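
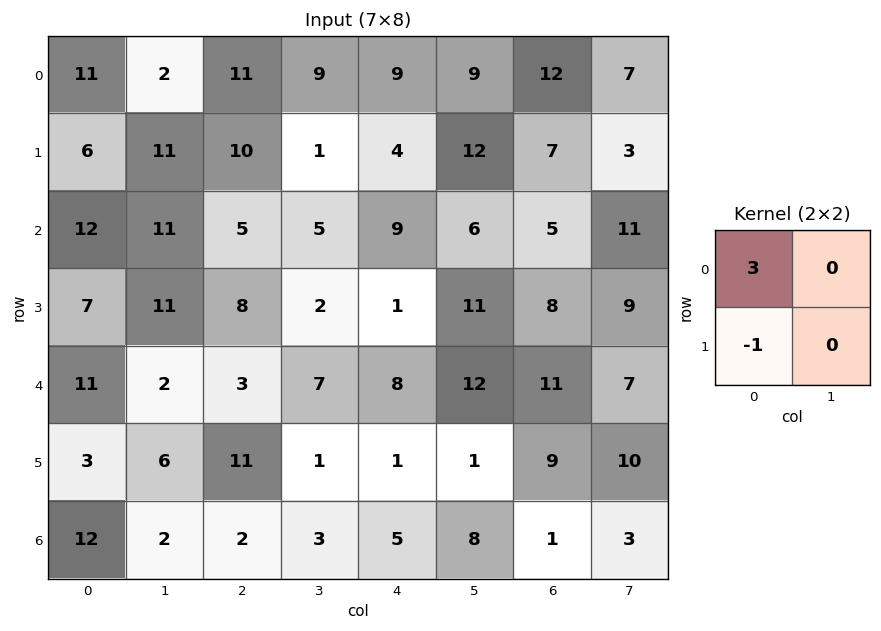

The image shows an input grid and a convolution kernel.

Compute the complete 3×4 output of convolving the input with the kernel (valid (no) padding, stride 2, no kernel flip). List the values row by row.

27 23 23 29
29 7 26 7
30 -2 23 24

Output[0,0]: The receptive field on the input at this output position is [11 2 / 6 11]. Elementwise product with the kernel and sum: 11·3 + 6·-1.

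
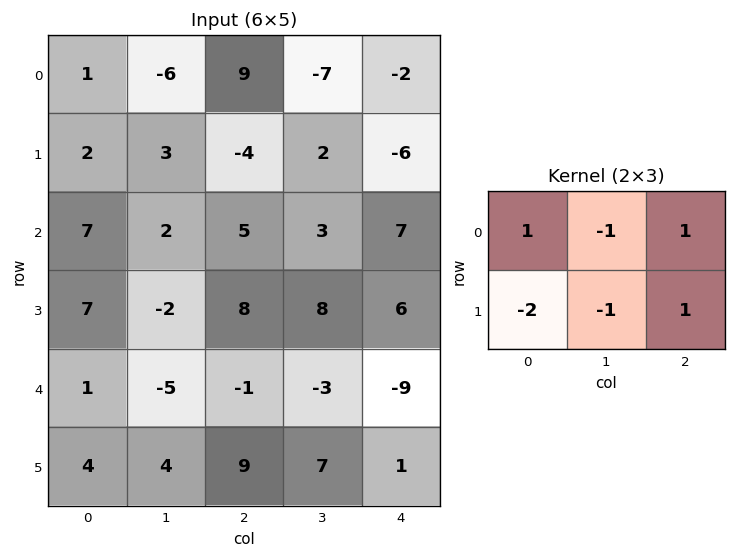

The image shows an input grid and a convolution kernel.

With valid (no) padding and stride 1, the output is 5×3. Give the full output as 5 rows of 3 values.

5 -22 14
-16 3 -18
6 4 -9
19 6 2
2 -17 -31

Output[0,0]: The receptive field on the input at this output position is [1 -6 9 / 2 3 -4]. Elementwise product with the kernel and sum: 1·1 + -6·-1 + 9·1 + 2·-2 + 3·-1 + -4·1.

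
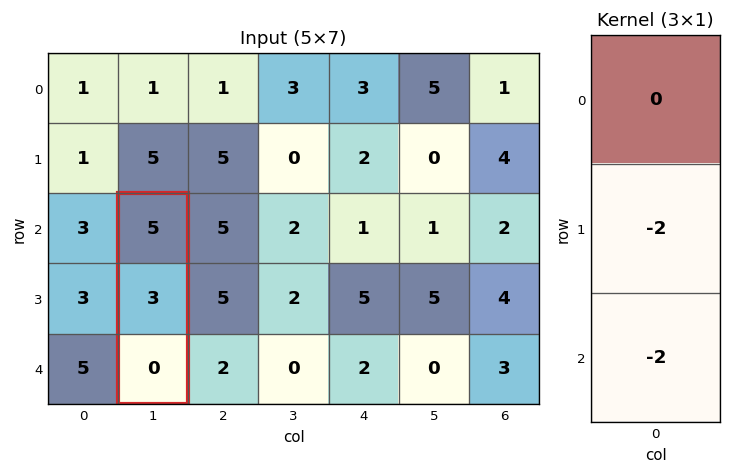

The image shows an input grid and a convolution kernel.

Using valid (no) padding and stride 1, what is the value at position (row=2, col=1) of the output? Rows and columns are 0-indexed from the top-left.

-6

The receptive field on the input at this output position is [5 / 3 / 0]. Elementwise product with the kernel and sum: 3·-2 + 0·-2.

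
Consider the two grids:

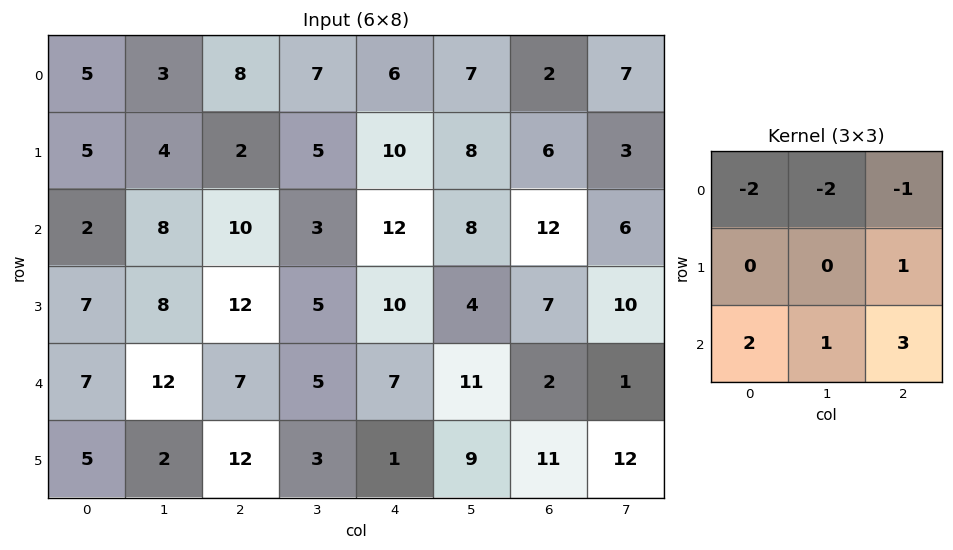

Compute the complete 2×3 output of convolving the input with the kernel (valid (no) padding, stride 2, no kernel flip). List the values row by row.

Output[0,0]: The receptive field on the input at this output position is [5 3 8 / 5 4 2 / 2 8 10]. Elementwise product with the kernel and sum: 5·-2 + 3·-2 + 8·-1 + 2·1 + 2·2 + 8·1 + 10·3.

20 33 46
29 12 -14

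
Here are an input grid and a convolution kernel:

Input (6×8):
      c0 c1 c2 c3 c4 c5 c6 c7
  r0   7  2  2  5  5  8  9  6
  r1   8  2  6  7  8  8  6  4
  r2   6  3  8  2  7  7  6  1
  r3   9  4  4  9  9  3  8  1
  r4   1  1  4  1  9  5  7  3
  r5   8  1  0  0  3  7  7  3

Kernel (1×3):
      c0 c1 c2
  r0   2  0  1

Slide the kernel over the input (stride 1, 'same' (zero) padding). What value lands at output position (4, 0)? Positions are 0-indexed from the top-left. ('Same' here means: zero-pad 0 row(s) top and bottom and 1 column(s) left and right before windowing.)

1

The receptive field on the zero-padded input at this output position is [0 1 1]. Elementwise product with the kernel and sum: 0·2 + 1·1.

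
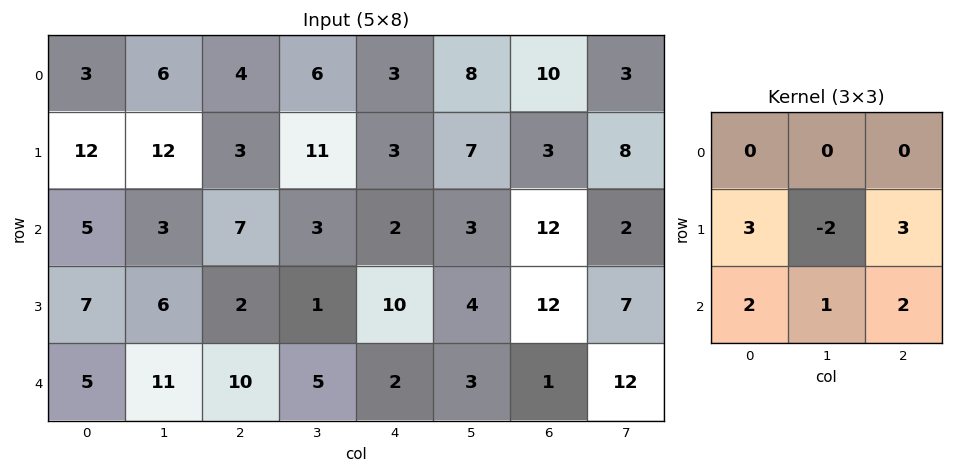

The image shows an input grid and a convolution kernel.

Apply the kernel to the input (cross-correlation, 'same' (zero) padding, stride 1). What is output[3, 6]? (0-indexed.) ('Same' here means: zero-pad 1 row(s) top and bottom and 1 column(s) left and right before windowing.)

The receptive field on the zero-padded input at this output position is [3 12 2 / 4 12 7 / 3 1 12]. Elementwise product with the kernel and sum: 4·3 + 12·-2 + 7·3 + 3·2 + 1·1 + 12·2.

40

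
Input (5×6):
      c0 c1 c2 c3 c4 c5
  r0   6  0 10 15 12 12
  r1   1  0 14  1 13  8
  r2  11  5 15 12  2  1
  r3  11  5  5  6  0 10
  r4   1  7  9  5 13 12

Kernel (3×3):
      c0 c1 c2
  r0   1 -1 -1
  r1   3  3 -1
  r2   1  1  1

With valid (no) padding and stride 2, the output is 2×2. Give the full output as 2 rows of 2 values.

Output[0,0]: The receptive field on the input at this output position is [6 0 10 / 1 0 14 / 11 5 15]. Elementwise product with the kernel and sum: 6·1 + 0·-1 + 10·-1 + 1·3 + 0·3 + 14·-1 + 11·1 + 5·1 + 15·1.
Output[0,1]: The receptive field on the input at this output position is [10 15 12 / 14 1 13 / 15 12 2]. Elementwise product with the kernel and sum: 10·1 + 15·-1 + 12·-1 + 14·3 + 1·3 + 13·-1 + 15·1 + 12·1 + 2·1.

16 44
51 61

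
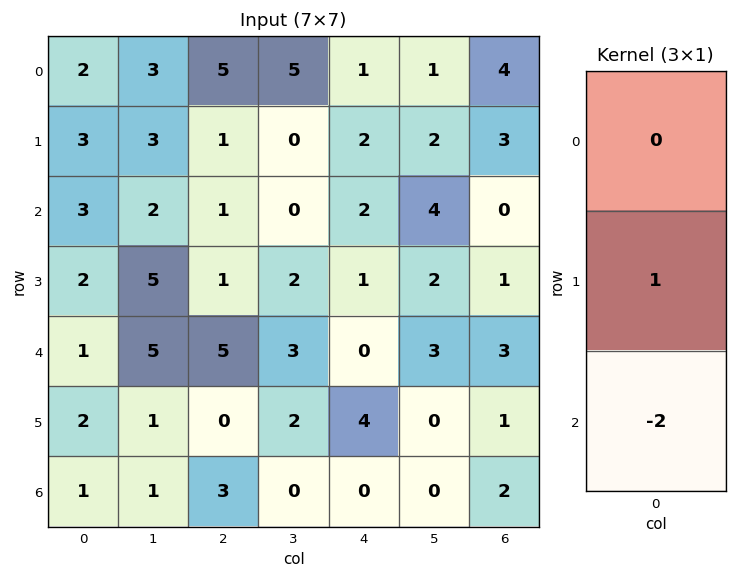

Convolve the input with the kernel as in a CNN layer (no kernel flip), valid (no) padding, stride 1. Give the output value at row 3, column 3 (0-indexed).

The receptive field on the input at this output position is [2 / 3 / 2]. Elementwise product with the kernel and sum: 3·1 + 2·-2.

-1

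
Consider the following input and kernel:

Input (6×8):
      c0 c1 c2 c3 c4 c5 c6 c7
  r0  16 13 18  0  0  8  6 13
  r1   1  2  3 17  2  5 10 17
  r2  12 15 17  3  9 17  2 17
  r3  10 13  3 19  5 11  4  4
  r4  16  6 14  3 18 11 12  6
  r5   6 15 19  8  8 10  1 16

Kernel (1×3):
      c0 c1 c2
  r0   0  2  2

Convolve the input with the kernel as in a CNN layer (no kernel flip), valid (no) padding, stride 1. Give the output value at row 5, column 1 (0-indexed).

The receptive field on the input at this output position is [15 19 8]. Elementwise product with the kernel and sum: 19·2 + 8·2.

54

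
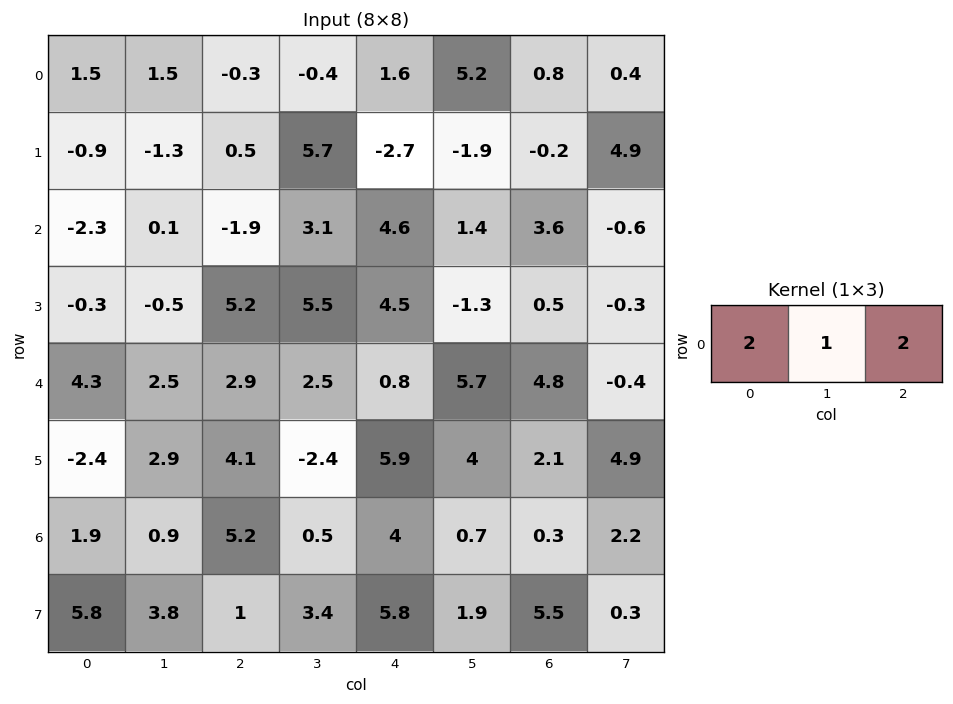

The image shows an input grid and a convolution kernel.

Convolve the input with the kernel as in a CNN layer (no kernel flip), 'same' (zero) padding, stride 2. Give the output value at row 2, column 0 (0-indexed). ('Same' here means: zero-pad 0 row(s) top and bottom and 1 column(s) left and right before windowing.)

9.3

The receptive field on the zero-padded input at this output position is [0 4.3 2.5]. Elementwise product with the kernel and sum: 0·2 + 4.3·1 + 2.5·2.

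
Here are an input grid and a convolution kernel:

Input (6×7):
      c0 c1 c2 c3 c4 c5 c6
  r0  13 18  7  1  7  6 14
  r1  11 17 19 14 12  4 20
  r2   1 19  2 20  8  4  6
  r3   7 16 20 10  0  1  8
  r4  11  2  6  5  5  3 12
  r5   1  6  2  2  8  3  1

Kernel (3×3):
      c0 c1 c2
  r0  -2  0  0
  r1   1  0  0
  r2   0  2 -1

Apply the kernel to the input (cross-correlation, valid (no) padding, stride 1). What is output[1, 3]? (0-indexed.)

-9

The receptive field on the input at this output position is [14 12 4 / 20 8 4 / 10 0 1]. Elementwise product with the kernel and sum: 14·-2 + 20·1 + 0·2 + 1·-1.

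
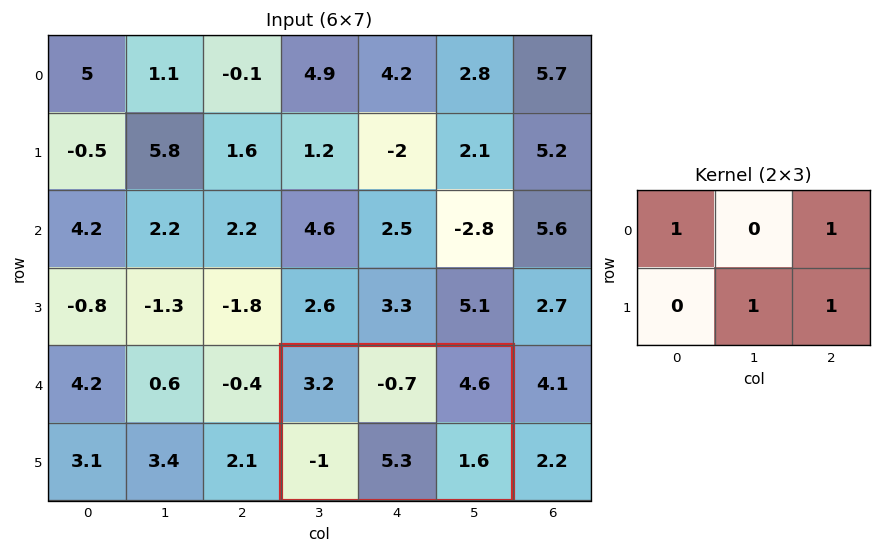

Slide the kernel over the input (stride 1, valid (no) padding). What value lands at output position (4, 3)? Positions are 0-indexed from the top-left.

The receptive field on the input at this output position is [3.2 -0.7 4.6 / -1 5.3 1.6]. Elementwise product with the kernel and sum: 3.2·1 + 4.6·1 + 5.3·1 + 1.6·1.

14.7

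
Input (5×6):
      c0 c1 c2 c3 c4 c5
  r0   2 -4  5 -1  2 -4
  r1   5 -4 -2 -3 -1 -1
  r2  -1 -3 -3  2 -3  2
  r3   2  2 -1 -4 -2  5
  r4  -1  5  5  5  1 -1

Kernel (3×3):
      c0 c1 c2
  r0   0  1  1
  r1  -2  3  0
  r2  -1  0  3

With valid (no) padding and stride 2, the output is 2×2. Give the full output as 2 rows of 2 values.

-29 -10
12 -13

Output[0,0]: The receptive field on the input at this output position is [2 -4 5 / 5 -4 -2 / -1 -3 -3]. Elementwise product with the kernel and sum: -4·1 + 5·1 + 5·-2 + -4·3 + -1·-1 + -3·3.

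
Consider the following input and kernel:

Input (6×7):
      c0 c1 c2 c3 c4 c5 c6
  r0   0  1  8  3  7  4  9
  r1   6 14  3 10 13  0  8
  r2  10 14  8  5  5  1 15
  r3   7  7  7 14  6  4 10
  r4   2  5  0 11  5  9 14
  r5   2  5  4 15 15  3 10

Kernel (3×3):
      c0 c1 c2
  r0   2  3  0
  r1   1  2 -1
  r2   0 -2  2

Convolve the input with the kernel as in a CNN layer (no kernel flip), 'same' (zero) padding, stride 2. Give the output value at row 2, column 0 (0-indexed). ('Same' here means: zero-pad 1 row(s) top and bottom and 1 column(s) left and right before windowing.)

The receptive field on the zero-padded input at this output position is [0 7 7 / 0 2 5 / 0 2 5]. Elementwise product with the kernel and sum: 0·2 + 7·3 + 0·1 + 2·2 + 5·-1 + 2·-2 + 5·2.

26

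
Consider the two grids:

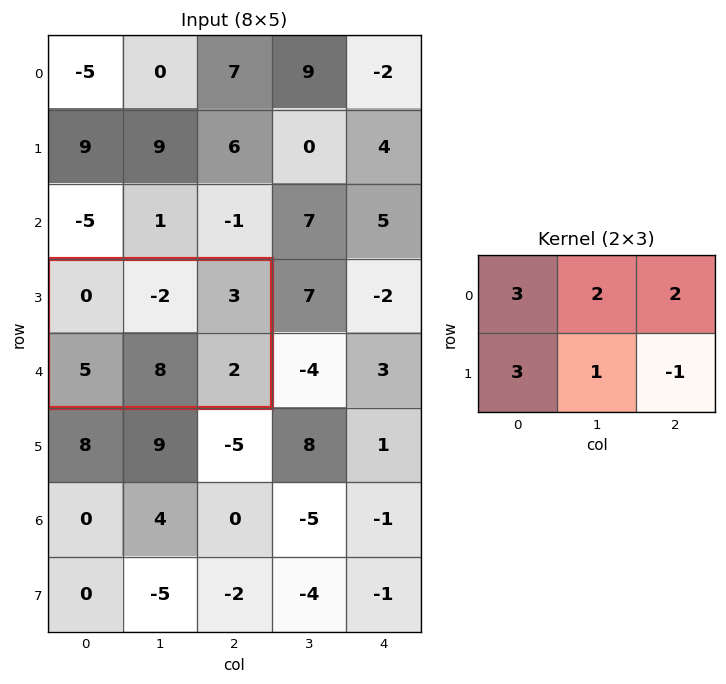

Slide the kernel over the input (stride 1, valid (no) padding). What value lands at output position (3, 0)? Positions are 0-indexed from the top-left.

The receptive field on the input at this output position is [0 -2 3 / 5 8 2]. Elementwise product with the kernel and sum: 0·3 + -2·2 + 3·2 + 5·3 + 8·1 + 2·-1.

23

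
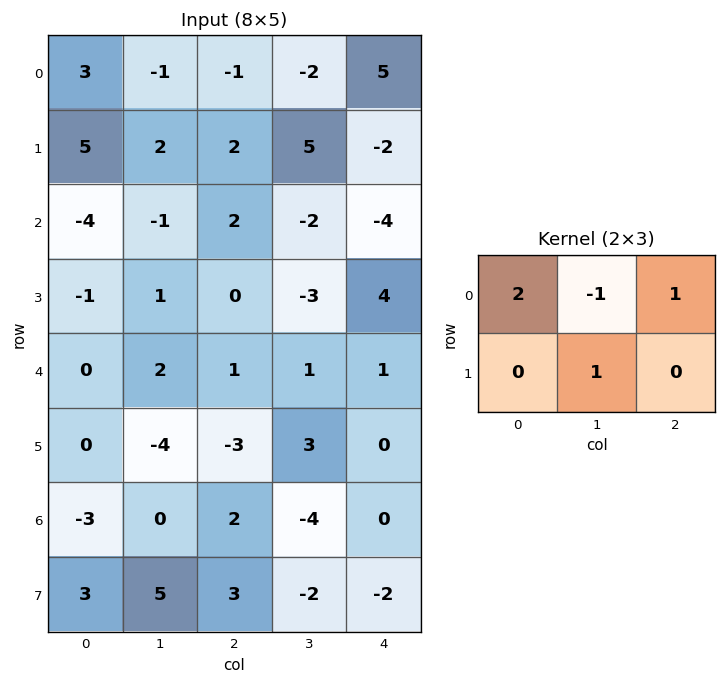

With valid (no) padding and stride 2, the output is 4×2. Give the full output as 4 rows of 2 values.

Output[0,0]: The receptive field on the input at this output position is [3 -1 -1 / 5 2 2]. Elementwise product with the kernel and sum: 3·2 + -1·-1 + -1·1 + 2·1.

8 10
-4 -1
-5 5
1 6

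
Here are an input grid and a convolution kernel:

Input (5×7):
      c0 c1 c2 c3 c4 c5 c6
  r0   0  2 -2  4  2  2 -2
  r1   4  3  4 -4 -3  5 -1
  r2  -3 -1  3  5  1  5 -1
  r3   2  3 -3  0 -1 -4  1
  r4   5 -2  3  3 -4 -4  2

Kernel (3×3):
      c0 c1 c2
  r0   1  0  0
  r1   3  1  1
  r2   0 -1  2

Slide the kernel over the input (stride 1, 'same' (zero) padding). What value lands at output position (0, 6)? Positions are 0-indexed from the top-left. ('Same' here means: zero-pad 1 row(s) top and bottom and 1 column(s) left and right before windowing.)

The receptive field on the zero-padded input at this output position is [0 0 0 / 2 -2 0 / 5 -1 0]. Elementwise product with the kernel and sum: 0·1 + 2·3 + -2·1 + 0·1 + -1·-1 + 0·2.

5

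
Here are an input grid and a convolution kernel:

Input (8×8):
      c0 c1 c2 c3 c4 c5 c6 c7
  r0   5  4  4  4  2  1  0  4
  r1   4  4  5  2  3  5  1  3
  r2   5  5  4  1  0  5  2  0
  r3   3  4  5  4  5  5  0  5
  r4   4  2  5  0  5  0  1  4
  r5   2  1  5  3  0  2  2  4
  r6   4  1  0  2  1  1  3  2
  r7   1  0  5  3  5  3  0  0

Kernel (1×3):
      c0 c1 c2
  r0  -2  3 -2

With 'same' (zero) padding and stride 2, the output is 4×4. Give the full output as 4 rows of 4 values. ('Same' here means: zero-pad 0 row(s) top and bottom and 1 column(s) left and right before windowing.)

Output[0,0]: The receptive field on the zero-padded input at this output position is [0 5 4]. Elementwise product with the kernel and sum: 0·-2 + 5·3 + 4·-2.
Output[0,1]: The receptive field on the zero-padded input at this output position is [4 4 4]. Elementwise product with the kernel and sum: 4·-2 + 4·3 + 4·-2.

7 -4 -4 -10
5 0 -12 -4
8 11 15 -5
10 -6 -3 3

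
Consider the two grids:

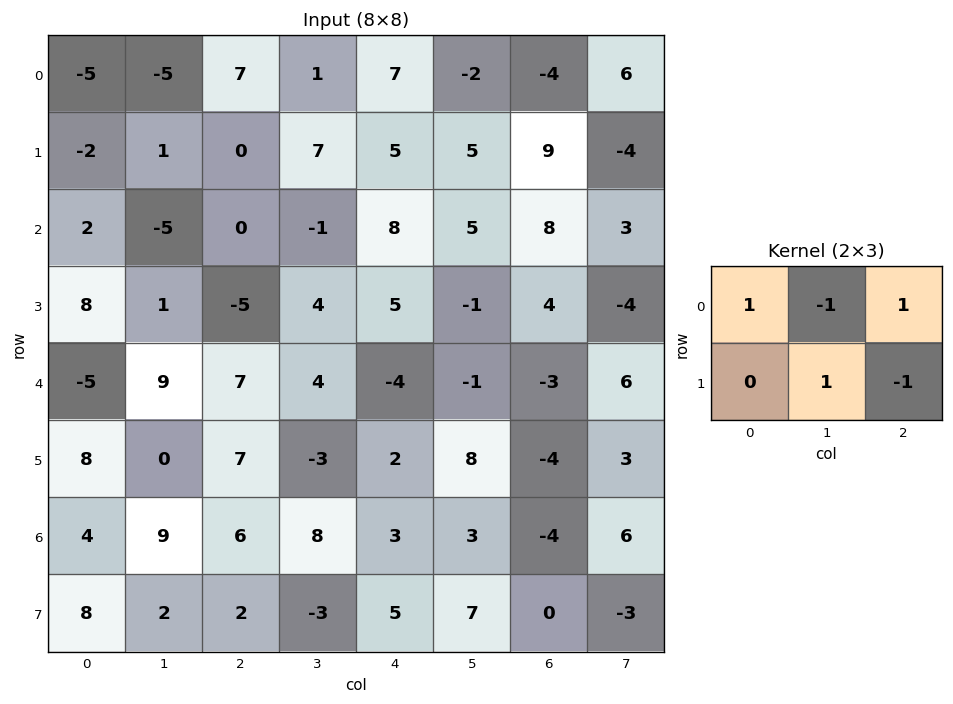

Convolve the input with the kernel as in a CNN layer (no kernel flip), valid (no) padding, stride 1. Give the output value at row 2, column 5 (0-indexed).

8

The receptive field on the input at this output position is [5 8 3 / -1 4 -4]. Elementwise product with the kernel and sum: 5·1 + 8·-1 + 3·1 + 4·1 + -4·-1.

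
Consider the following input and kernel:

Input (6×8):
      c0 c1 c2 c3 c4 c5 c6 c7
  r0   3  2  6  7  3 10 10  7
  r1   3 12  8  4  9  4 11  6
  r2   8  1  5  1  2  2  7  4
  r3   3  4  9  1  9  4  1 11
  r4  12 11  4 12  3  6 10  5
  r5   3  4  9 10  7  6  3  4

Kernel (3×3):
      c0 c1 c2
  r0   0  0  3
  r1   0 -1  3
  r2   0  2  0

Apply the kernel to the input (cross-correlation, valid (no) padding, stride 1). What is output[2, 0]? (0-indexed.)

60

The receptive field on the input at this output position is [8 1 5 / 3 4 9 / 12 11 4]. Elementwise product with the kernel and sum: 5·3 + 4·-1 + 9·3 + 11·2.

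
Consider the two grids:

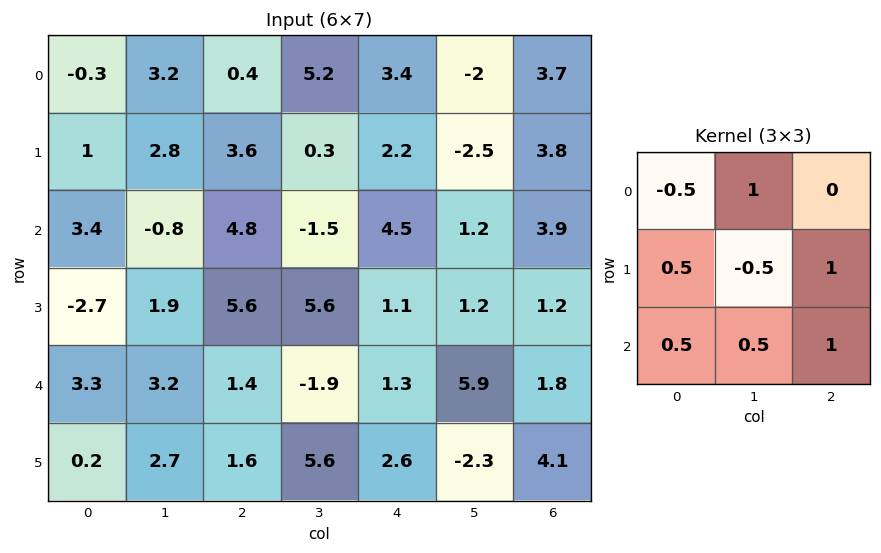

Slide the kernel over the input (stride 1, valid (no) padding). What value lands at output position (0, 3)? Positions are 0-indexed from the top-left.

0.05

The receptive field on the input at this output position is [5.2 3.4 -2 / 0.3 2.2 -2.5 / -1.5 4.5 1.2]. Elementwise product with the kernel and sum: 5.2·-0.5 + 3.4·1 + 0.3·0.5 + 2.2·-0.5 + -2.5·1 + -1.5·0.5 + 4.5·0.5 + 1.2·1.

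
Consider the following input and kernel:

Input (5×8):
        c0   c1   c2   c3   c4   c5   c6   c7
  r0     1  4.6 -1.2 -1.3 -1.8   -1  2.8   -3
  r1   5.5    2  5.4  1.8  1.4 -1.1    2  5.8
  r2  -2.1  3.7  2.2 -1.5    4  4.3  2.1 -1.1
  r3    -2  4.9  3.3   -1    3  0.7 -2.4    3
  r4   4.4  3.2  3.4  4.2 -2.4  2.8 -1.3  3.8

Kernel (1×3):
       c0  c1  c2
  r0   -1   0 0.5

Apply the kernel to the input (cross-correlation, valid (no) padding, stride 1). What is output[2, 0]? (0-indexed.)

3.2

The receptive field on the input at this output position is [-2.1 3.7 2.2]. Elementwise product with the kernel and sum: -2.1·-1 + 2.2·0.5.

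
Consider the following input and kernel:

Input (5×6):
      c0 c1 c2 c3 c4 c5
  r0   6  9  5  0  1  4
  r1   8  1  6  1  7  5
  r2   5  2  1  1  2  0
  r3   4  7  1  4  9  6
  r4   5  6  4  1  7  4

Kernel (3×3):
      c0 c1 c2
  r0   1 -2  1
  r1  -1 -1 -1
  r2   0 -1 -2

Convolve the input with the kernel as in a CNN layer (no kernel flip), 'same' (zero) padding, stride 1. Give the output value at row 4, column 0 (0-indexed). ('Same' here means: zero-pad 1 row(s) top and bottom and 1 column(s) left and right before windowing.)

-12

The receptive field on the zero-padded input at this output position is [0 4 7 / 0 5 6 / 0 0 0]. Elementwise product with the kernel and sum: 0·1 + 4·-2 + 7·1 + 0·-1 + 5·-1 + 6·-1 + 0·-1 + 0·-2.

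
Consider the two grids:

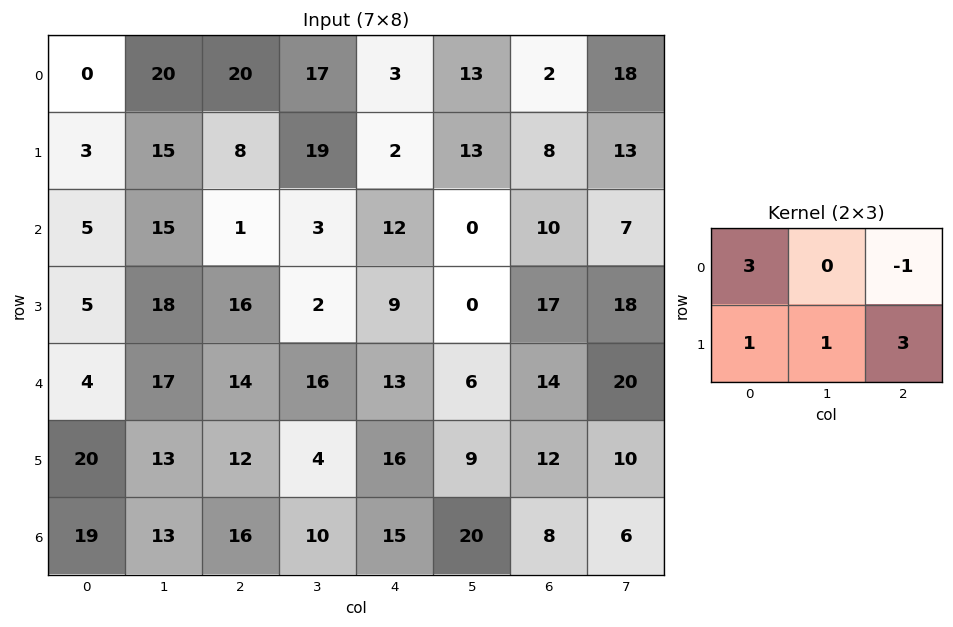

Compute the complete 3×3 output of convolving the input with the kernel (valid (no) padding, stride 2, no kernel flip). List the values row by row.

Output[0,0]: The receptive field on the input at this output position is [0 20 20 / 3 15 8]. Elementwise product with the kernel and sum: 0·3 + 20·-1 + 3·1 + 15·1 + 8·3.

22 90 46
85 36 86
67 93 86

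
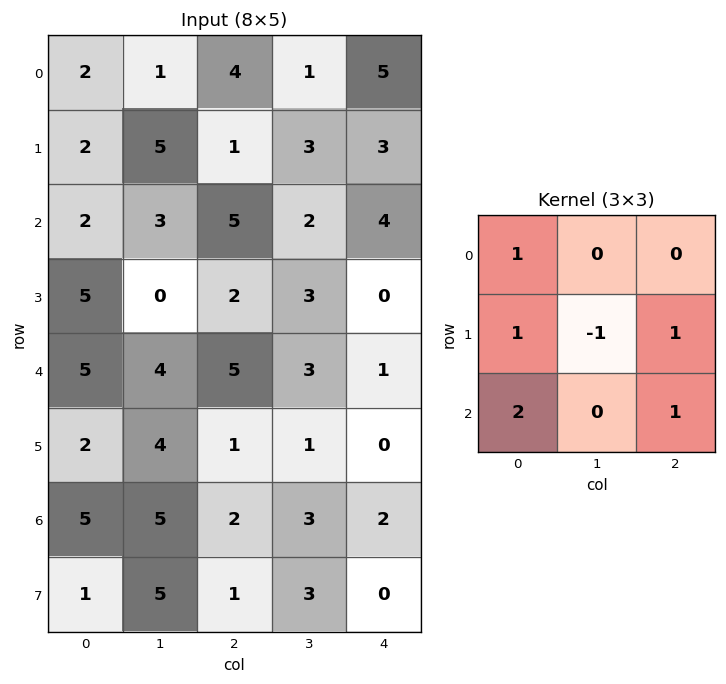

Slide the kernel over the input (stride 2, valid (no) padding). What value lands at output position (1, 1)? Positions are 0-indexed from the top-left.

The receptive field on the input at this output position is [5 2 4 / 2 3 0 / 5 3 1]. Elementwise product with the kernel and sum: 5·1 + 2·1 + 3·-1 + 0·1 + 5·2 + 1·1.

15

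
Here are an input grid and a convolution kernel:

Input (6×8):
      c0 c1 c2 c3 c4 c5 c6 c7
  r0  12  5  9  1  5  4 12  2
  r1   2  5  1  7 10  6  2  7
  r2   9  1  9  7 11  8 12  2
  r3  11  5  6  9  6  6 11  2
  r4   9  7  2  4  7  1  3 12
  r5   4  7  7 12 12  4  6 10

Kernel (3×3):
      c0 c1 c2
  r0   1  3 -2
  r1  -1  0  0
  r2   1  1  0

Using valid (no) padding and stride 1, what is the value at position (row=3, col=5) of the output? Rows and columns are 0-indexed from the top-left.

The receptive field on the input at this output position is [6 11 2 / 1 3 12 / 4 6 10]. Elementwise product with the kernel and sum: 6·1 + 11·3 + 2·-2 + 1·-1 + 4·1 + 6·1.

44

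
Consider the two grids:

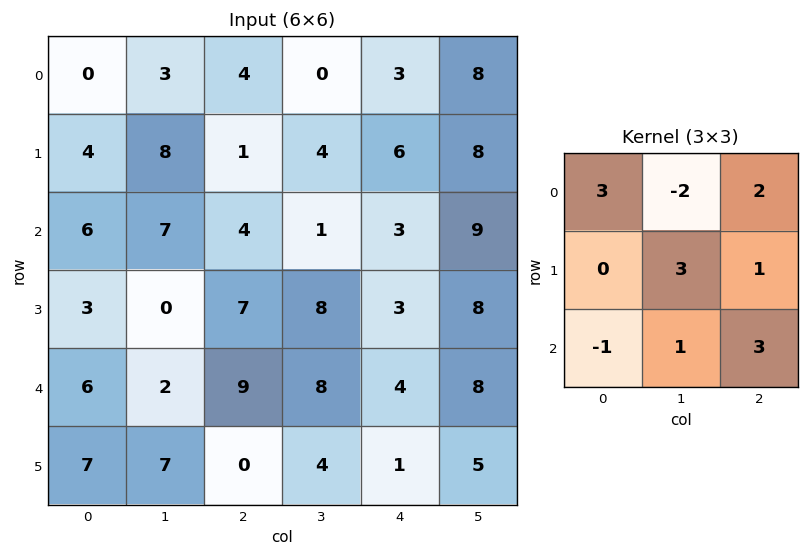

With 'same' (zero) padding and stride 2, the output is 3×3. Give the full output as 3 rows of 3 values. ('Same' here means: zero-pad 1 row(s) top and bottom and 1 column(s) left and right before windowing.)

31 17 43
36 74 53
42 42 66

Output[0,0]: The receptive field on the zero-padded input at this output position is [0 0 0 / 0 0 3 / 0 4 8]. Elementwise product with the kernel and sum: 0·3 + 0·-2 + 0·2 + 0·3 + 3·1 + 0·-1 + 4·1 + 8·3.
Output[0,1]: The receptive field on the zero-padded input at this output position is [0 0 0 / 3 4 0 / 8 1 4]. Elementwise product with the kernel and sum: 0·3 + 0·-2 + 0·2 + 4·3 + 0·1 + 8·-1 + 1·1 + 4·3.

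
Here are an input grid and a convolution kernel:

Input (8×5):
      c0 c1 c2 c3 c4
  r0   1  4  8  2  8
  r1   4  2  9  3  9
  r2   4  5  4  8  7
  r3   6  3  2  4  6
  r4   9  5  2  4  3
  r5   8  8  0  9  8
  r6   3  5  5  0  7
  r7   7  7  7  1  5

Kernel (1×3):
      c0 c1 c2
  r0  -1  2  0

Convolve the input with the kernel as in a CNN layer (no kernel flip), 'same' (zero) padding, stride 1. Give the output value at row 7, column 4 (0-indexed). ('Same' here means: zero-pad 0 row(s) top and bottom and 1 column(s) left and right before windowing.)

The receptive field on the zero-padded input at this output position is [1 5 0]. Elementwise product with the kernel and sum: 1·-1 + 5·2.

9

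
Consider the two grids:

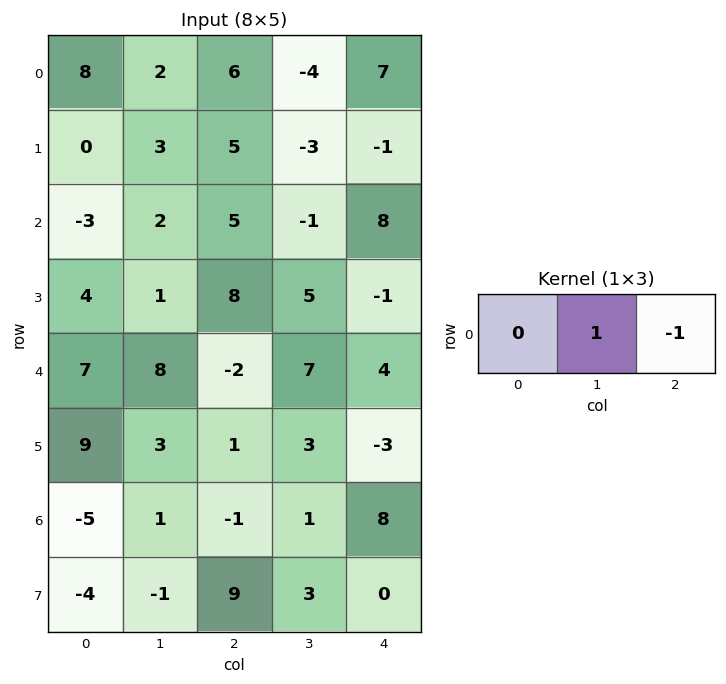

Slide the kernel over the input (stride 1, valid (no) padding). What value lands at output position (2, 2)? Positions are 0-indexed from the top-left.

The receptive field on the input at this output position is [5 -1 8]. Elementwise product with the kernel and sum: -1·1 + 8·-1.

-9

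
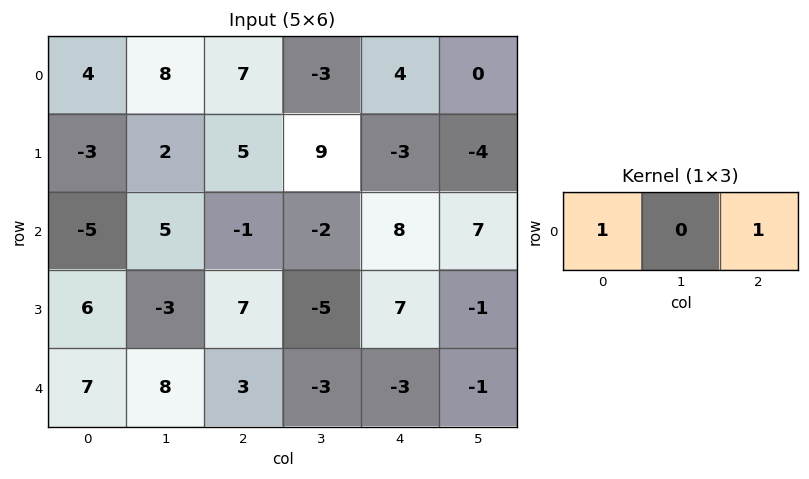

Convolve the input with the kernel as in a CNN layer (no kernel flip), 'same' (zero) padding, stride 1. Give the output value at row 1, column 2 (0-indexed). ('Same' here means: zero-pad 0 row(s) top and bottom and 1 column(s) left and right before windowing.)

The receptive field on the zero-padded input at this output position is [2 5 9]. Elementwise product with the kernel and sum: 2·1 + 9·1.

11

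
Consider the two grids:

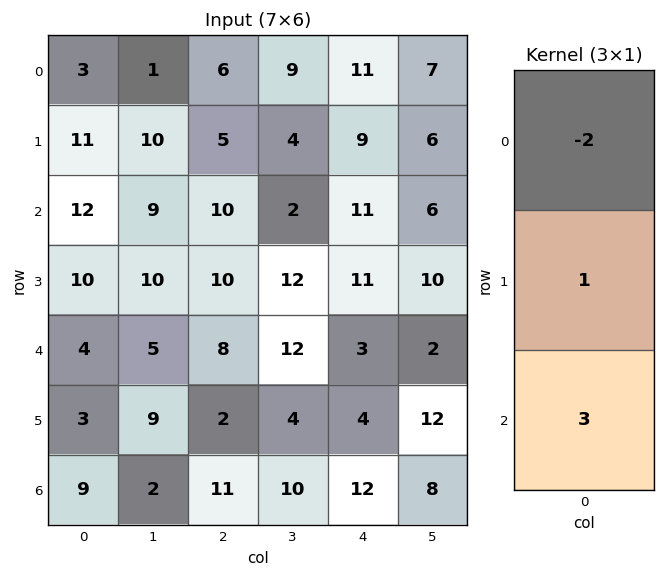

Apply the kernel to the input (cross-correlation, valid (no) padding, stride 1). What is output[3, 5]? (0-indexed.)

18

The receptive field on the input at this output position is [10 / 2 / 12]. Elementwise product with the kernel and sum: 10·-2 + 2·1 + 12·3.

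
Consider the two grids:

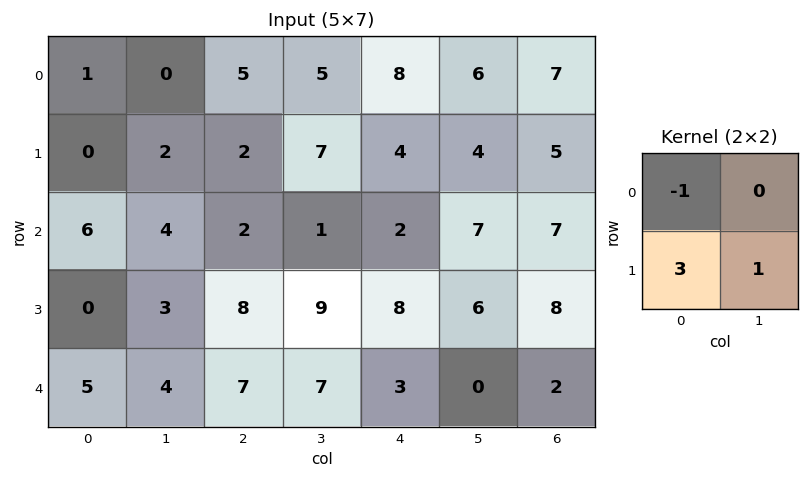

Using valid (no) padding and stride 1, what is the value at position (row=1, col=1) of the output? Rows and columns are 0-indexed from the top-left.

12

The receptive field on the input at this output position is [2 2 / 4 2]. Elementwise product with the kernel and sum: 2·-1 + 4·3 + 2·1.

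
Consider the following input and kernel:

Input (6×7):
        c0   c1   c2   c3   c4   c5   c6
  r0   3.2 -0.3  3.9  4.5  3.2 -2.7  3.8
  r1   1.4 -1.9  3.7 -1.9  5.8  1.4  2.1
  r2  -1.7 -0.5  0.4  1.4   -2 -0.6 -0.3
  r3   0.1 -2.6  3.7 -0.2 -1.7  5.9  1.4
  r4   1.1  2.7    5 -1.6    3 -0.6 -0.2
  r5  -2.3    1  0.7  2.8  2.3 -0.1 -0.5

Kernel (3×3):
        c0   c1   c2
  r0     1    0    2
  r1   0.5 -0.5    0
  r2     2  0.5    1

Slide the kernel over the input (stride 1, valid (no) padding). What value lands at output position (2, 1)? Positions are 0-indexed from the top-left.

5.45

The receptive field on the input at this output position is [-0.5 0.4 1.4 / -2.6 3.7 -0.2 / 2.7 5 -1.6]. Elementwise product with the kernel and sum: -0.5·1 + 1.4·2 + -2.6·0.5 + 3.7·-0.5 + 2.7·2 + 5·0.5 + -1.6·1.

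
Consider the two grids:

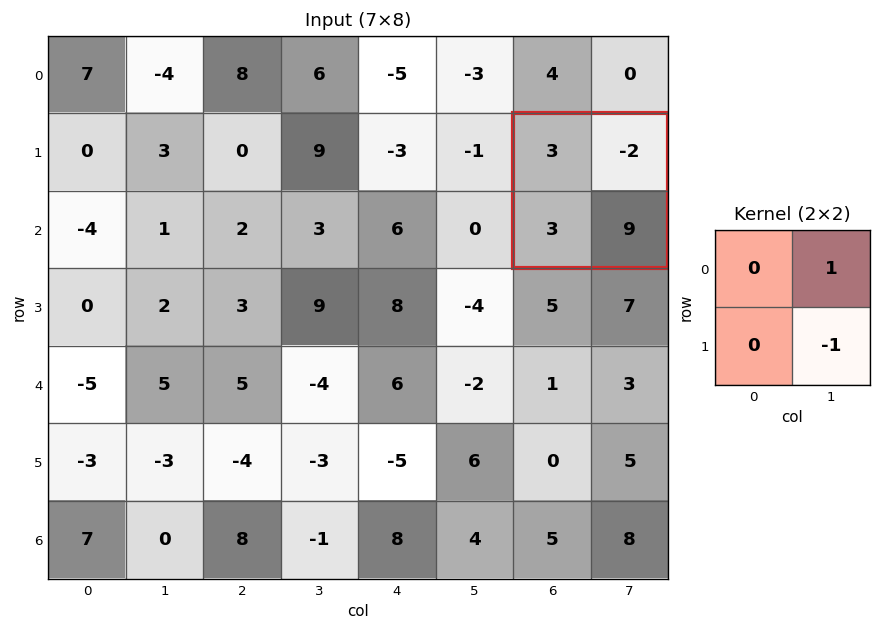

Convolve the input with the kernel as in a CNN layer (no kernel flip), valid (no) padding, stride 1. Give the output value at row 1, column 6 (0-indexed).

-11

The receptive field on the input at this output position is [3 -2 / 3 9]. Elementwise product with the kernel and sum: -2·1 + 9·-1.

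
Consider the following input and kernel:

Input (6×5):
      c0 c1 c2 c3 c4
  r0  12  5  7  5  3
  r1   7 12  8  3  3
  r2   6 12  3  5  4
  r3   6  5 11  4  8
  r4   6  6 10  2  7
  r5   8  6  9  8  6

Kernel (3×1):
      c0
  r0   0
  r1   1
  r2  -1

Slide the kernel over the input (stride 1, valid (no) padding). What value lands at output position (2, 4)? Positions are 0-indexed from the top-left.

The receptive field on the input at this output position is [4 / 8 / 7]. Elementwise product with the kernel and sum: 8·1 + 7·-1.

1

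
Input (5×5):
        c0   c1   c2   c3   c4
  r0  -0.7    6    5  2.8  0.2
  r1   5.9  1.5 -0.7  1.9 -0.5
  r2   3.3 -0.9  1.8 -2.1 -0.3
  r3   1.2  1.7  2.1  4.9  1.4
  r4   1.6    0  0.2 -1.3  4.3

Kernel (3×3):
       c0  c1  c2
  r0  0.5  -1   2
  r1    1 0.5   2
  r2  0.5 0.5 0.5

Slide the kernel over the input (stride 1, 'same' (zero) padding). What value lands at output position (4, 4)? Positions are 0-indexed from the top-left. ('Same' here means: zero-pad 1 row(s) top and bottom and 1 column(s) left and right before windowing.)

The receptive field on the zero-padded input at this output position is [4.9 1.4 0 / -1.3 4.3 0 / 0 0 0]. Elementwise product with the kernel and sum: 4.9·0.5 + 1.4·-1 + 0·2 + -1.3·1 + 4.3·0.5 + 0·2 + 0·0.5 + 0·0.5 + 0·0.5.

1.9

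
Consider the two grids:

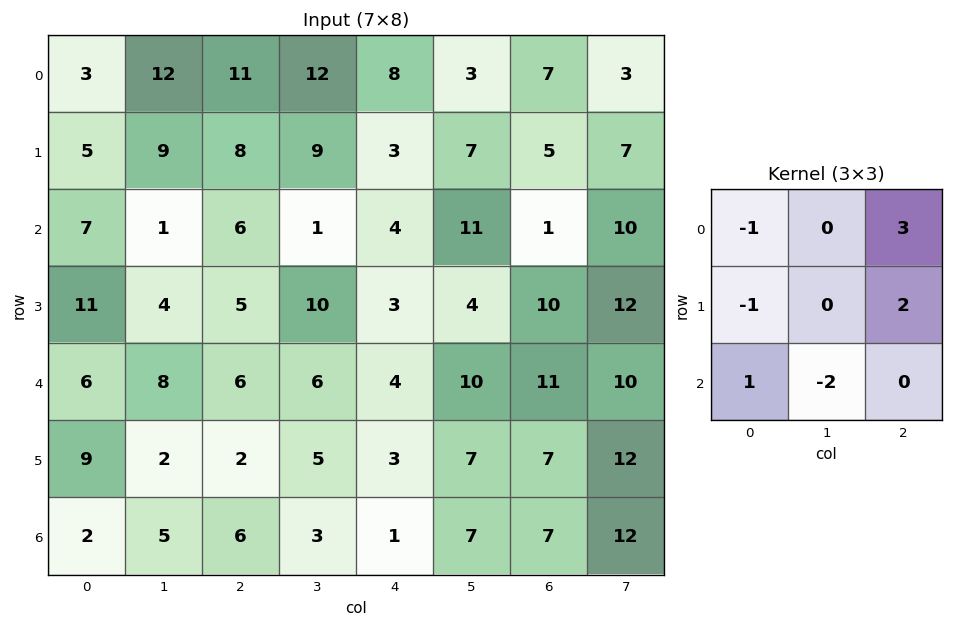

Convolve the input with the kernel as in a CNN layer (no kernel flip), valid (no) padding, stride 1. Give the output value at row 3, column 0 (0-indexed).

15

The receptive field on the input at this output position is [11 4 5 / 6 8 6 / 9 2 2]. Elementwise product with the kernel and sum: 11·-1 + 5·3 + 6·-1 + 6·2 + 9·1 + 2·-2.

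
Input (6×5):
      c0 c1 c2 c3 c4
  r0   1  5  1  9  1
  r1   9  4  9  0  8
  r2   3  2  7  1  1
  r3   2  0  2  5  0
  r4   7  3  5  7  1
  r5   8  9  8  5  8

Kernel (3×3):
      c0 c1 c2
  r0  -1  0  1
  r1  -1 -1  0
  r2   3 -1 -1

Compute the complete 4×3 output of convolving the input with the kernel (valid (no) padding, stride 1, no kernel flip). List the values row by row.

Output[0,0]: The receptive field on the input at this output position is [1 5 1 / 9 4 9 / 3 2 7]. Elementwise product with the kernel and sum: 1·-1 + 1·1 + 9·-1 + 4·-1 + 3·3 + 2·-1 + 7·-1.
Output[0,1]: The receptive field on the input at this output position is [5 1 9 / 4 9 0 / 2 7 1]. Elementwise product with the kernel and sum: 5·-1 + 9·1 + 4·-1 + 9·-1 + 2·3 + 7·-1 + 1·-1.

-13 -11 10
-1 -20 -8
15 -6 -6
-3 11 -3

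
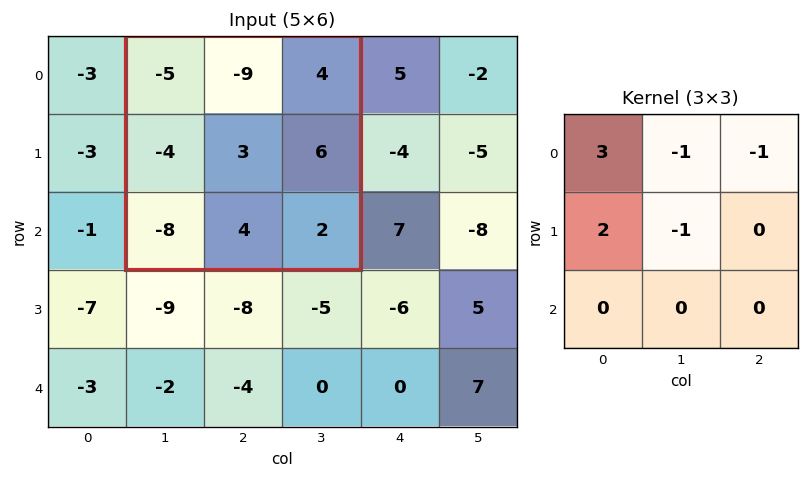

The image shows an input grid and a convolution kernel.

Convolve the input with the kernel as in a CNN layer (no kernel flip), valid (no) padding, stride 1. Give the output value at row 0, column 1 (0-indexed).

The receptive field on the input at this output position is [-5 -9 4 / -4 3 6 / -8 4 2]. Elementwise product with the kernel and sum: -5·3 + -9·-1 + 4·-1 + -4·2 + 3·-1.

-21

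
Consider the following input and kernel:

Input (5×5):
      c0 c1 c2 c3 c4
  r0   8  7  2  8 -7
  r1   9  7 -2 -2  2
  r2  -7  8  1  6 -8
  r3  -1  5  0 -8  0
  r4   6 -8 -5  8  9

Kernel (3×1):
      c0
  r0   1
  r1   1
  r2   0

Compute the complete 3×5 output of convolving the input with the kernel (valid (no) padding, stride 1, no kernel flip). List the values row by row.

17 14 0 6 -5
2 15 -1 4 -6
-8 13 1 -2 -8

Output[0,0]: The receptive field on the input at this output position is [8 / 9 / -7]. Elementwise product with the kernel and sum: 8·1 + 9·1.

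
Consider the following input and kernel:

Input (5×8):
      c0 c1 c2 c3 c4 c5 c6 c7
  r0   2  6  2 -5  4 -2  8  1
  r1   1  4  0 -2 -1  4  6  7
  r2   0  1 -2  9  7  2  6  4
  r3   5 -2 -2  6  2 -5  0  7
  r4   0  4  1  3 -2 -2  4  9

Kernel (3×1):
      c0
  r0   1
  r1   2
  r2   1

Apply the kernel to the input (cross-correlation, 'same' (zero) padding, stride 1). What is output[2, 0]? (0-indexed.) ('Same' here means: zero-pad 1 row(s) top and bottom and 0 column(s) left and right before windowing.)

6

The receptive field on the zero-padded input at this output position is [1 / 0 / 5]. Elementwise product with the kernel and sum: 1·1 + 0·2 + 5·1.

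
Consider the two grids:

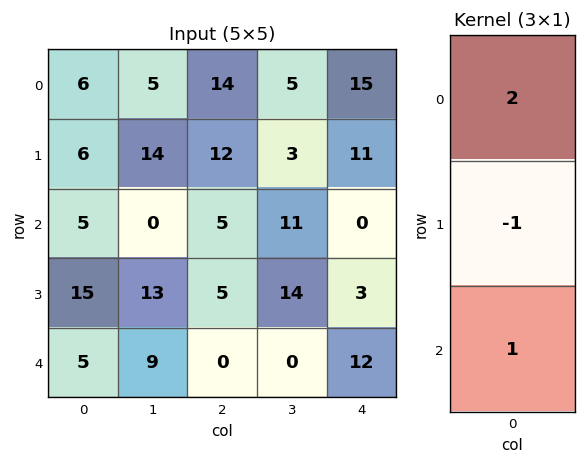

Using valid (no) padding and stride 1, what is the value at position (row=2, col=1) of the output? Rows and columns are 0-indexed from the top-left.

-4

The receptive field on the input at this output position is [0 / 13 / 9]. Elementwise product with the kernel and sum: 0·2 + 13·-1 + 9·1.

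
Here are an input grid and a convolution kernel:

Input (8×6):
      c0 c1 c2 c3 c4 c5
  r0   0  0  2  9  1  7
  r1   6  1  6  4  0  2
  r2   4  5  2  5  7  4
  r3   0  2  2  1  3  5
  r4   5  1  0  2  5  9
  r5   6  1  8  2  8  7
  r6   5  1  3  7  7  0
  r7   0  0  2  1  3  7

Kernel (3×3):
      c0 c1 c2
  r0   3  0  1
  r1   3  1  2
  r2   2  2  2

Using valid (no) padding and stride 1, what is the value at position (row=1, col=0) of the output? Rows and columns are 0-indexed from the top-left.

The receptive field on the input at this output position is [6 1 6 / 4 5 2 / 0 2 2]. Elementwise product with the kernel and sum: 6·3 + 6·1 + 4·3 + 5·1 + 2·2 + 0·2 + 2·2 + 2·2.

53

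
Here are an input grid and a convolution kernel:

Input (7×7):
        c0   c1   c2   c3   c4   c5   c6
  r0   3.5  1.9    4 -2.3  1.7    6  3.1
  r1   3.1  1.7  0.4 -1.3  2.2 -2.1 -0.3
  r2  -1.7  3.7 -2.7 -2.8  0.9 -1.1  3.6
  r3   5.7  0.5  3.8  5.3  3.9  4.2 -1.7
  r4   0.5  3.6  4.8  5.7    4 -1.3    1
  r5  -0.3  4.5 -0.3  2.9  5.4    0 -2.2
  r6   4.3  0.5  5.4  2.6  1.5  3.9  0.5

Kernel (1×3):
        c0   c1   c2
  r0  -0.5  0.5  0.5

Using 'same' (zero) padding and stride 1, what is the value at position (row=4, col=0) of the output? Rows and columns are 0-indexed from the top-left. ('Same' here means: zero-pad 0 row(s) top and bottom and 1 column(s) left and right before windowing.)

2.05

The receptive field on the zero-padded input at this output position is [0 0.5 3.6]. Elementwise product with the kernel and sum: 0·-0.5 + 0.5·0.5 + 3.6·0.5.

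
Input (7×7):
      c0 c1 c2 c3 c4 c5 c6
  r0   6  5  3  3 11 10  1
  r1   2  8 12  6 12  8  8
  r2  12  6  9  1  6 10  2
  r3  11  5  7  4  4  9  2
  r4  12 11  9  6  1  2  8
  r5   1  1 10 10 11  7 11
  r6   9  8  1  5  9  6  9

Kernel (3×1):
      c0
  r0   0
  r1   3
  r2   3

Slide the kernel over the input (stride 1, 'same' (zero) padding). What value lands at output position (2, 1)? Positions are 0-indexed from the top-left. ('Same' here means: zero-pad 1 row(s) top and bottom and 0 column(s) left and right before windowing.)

33

The receptive field on the zero-padded input at this output position is [8 / 6 / 5]. Elementwise product with the kernel and sum: 6·3 + 5·3.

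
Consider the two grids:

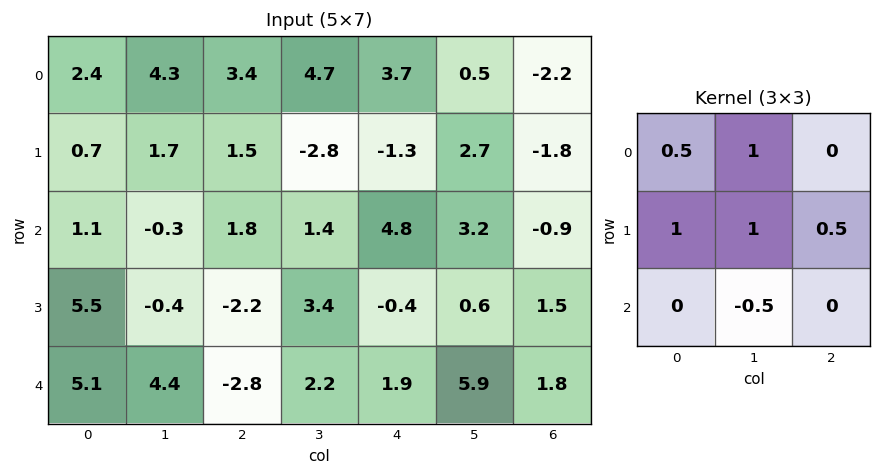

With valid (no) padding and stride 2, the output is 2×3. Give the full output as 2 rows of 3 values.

8.8 3.75 1.25
2.05 2.2 3.6

Output[0,0]: The receptive field on the input at this output position is [2.4 4.3 3.4 / 0.7 1.7 1.5 / 1.1 -0.3 1.8]. Elementwise product with the kernel and sum: 2.4·0.5 + 4.3·1 + 0.7·1 + 1.7·1 + 1.5·0.5 + -0.3·-0.5.
Output[0,1]: The receptive field on the input at this output position is [3.4 4.7 3.7 / 1.5 -2.8 -1.3 / 1.8 1.4 4.8]. Elementwise product with the kernel and sum: 3.4·0.5 + 4.7·1 + 1.5·1 + -2.8·1 + -1.3·0.5 + 1.4·-0.5.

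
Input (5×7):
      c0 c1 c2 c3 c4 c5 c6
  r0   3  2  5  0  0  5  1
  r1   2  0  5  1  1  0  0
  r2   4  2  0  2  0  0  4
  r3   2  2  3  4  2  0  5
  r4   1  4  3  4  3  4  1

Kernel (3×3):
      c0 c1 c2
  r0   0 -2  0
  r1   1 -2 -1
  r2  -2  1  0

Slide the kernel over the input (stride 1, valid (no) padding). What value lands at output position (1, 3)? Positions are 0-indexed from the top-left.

-6

The receptive field on the input at this output position is [1 1 0 / 2 0 0 / 4 2 0]. Elementwise product with the kernel and sum: 1·-2 + 2·1 + 0·-2 + 0·-1 + 4·-2 + 2·1.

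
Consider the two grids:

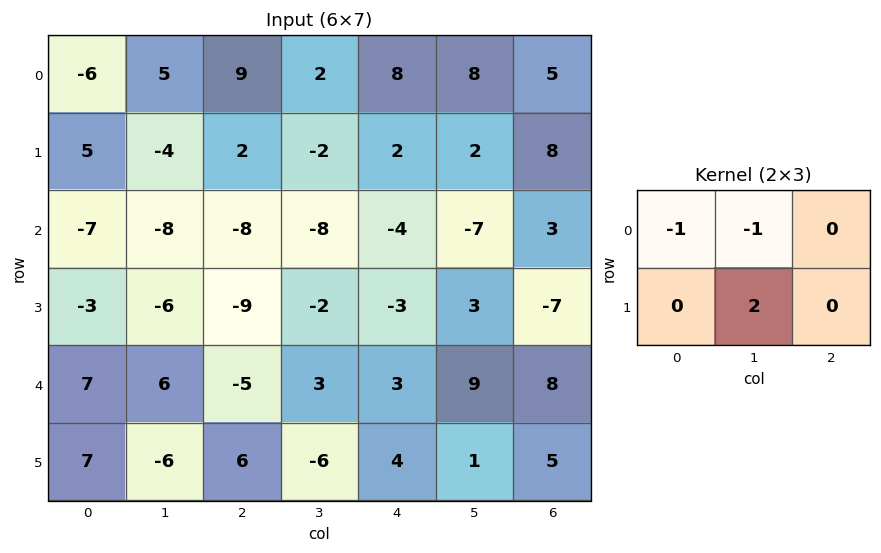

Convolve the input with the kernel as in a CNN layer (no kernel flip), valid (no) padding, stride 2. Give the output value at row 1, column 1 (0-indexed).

12

The receptive field on the input at this output position is [-8 -8 -4 / -9 -2 -3]. Elementwise product with the kernel and sum: -8·-1 + -8·-1 + -2·2.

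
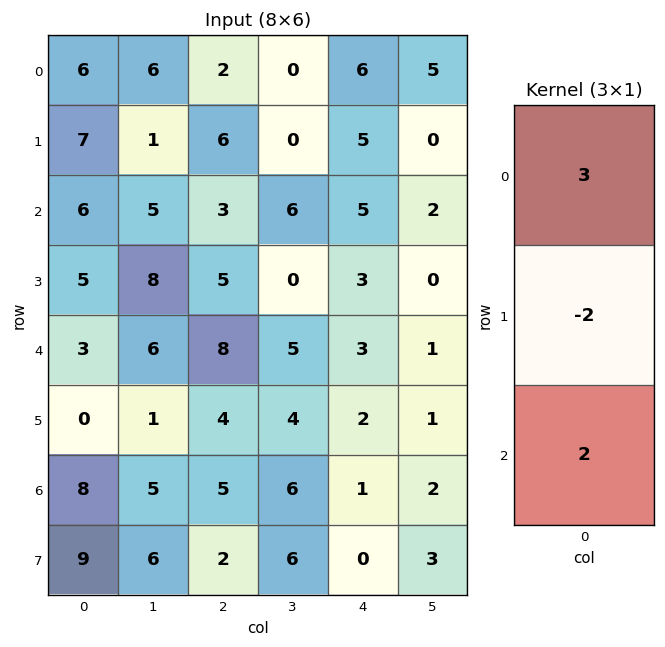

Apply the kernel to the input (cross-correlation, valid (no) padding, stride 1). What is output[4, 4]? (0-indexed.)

7

The receptive field on the input at this output position is [3 / 2 / 1]. Elementwise product with the kernel and sum: 3·3 + 2·-2 + 1·2.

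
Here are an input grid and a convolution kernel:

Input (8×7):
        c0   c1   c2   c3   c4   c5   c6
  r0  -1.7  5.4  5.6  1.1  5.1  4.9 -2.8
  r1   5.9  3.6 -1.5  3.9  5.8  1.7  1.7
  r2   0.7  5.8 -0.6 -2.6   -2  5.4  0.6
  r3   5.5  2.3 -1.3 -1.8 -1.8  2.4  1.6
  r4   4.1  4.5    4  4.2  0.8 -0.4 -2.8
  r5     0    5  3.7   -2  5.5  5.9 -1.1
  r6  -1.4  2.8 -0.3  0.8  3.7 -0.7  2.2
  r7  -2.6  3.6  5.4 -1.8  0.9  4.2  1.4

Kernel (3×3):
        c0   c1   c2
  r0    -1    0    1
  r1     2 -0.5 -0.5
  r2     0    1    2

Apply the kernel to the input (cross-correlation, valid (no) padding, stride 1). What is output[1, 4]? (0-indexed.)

The receptive field on the input at this output position is [5.8 1.7 1.7 / -2 5.4 0.6 / -1.8 2.4 1.6]. Elementwise product with the kernel and sum: 5.8·-1 + 1.7·1 + -2·2 + 5.4·-0.5 + 0.6·-0.5 + 2.4·1 + 1.6·2.

-5.5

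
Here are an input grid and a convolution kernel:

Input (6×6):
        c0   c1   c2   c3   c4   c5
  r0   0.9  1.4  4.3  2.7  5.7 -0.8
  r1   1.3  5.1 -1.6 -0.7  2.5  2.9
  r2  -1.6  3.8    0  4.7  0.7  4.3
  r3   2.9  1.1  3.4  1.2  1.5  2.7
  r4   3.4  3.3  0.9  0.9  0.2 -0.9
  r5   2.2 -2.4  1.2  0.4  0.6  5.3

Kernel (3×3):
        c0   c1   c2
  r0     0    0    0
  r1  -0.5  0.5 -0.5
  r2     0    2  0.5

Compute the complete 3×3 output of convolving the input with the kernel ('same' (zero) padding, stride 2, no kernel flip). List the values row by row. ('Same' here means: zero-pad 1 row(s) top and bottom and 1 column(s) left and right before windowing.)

4.9 -3.45 8.35
3.65 3.15 0.2
3.25 0.95 3.95

Output[0,0]: The receptive field on the zero-padded input at this output position is [0 0 0 / 0 0.9 1.4 / 0 1.3 5.1]. Elementwise product with the kernel and sum: 0·-0.5 + 0.9·0.5 + 1.4·-0.5 + 1.3·2 + 5.1·0.5.
Output[0,1]: The receptive field on the zero-padded input at this output position is [0 0 0 / 1.4 4.3 2.7 / 5.1 -1.6 -0.7]. Elementwise product with the kernel and sum: 1.4·-0.5 + 4.3·0.5 + 2.7·-0.5 + -1.6·2 + -0.7·0.5.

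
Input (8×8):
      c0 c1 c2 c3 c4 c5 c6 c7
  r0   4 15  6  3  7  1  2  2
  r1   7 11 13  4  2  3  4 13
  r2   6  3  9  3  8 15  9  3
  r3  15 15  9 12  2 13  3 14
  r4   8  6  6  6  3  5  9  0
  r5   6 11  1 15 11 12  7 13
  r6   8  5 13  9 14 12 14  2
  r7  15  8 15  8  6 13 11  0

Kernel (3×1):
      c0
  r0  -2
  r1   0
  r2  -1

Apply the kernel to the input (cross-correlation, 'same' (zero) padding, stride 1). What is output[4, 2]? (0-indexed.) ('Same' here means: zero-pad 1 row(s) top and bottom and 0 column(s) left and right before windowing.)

-19

The receptive field on the zero-padded input at this output position is [9 / 6 / 1]. Elementwise product with the kernel and sum: 9·-2 + 1·-1.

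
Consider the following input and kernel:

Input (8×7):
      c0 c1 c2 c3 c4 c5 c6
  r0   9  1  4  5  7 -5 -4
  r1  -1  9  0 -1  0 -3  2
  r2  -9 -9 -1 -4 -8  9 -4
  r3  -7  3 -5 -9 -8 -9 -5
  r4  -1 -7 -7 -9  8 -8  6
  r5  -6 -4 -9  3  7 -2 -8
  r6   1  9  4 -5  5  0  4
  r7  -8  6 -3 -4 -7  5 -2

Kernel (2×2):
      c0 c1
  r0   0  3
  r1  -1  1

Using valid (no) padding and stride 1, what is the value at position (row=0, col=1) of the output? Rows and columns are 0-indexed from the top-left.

The receptive field on the input at this output position is [1 4 / 9 0]. Elementwise product with the kernel and sum: 4·3 + 9·-1 + 0·1.

3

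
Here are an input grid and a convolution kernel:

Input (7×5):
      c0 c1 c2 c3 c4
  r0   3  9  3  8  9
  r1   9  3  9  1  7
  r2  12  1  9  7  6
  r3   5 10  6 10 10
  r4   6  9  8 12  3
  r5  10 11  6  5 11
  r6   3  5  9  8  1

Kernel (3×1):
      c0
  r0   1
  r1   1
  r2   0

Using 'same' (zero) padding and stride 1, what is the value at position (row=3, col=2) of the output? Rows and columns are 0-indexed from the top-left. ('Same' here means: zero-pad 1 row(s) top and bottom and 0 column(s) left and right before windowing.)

15

The receptive field on the zero-padded input at this output position is [9 / 6 / 8]. Elementwise product with the kernel and sum: 9·1 + 6·1.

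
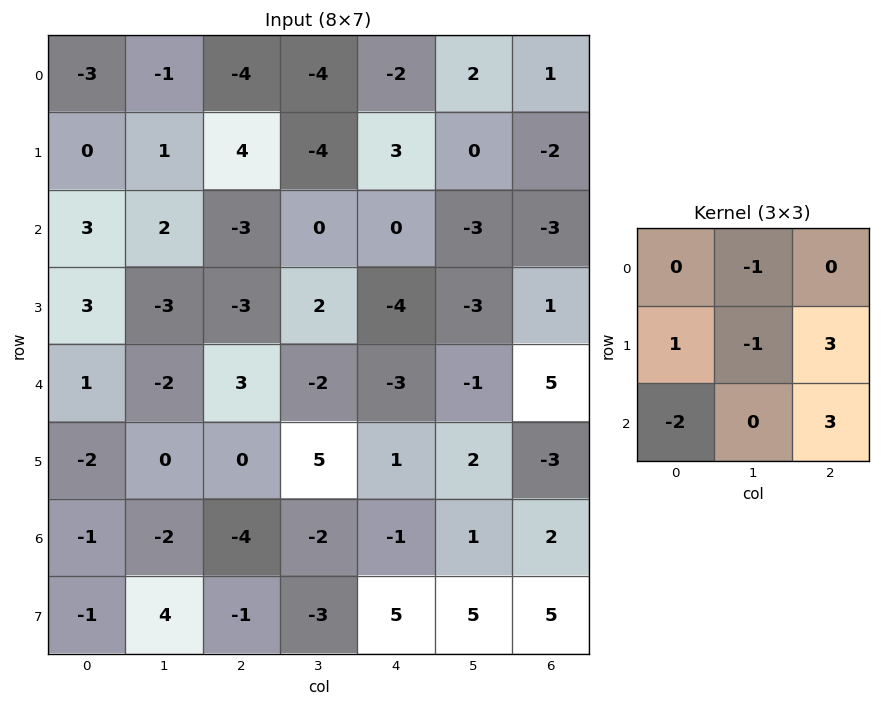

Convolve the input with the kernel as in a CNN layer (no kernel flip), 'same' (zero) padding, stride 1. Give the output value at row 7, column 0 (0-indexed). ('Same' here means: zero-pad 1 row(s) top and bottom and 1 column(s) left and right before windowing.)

14

The receptive field on the zero-padded input at this output position is [0 -1 -2 / 0 -1 4 / 0 0 0]. Elementwise product with the kernel and sum: -1·-1 + 0·1 + -1·-1 + 4·3 + 0·-2 + 0·3.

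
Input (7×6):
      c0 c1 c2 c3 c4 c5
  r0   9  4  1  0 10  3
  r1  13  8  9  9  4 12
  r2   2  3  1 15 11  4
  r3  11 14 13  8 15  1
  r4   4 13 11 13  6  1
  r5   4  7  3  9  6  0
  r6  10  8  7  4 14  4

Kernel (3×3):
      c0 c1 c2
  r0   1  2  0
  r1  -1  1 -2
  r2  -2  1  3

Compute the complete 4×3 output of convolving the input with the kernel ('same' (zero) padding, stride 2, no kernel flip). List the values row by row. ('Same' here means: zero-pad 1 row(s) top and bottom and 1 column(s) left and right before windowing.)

Output[0,0]: The receptive field on the zero-padded input at this output position is [0 0 0 / 0 9 4 / 0 13 8]. Elementwise product with the kernel and sum: 0·1 + 0·2 + 0·-1 + 9·1 + 4·-2 + 0·-2 + 13·1 + 8·3.
Output[0,1]: The receptive field on the zero-padded input at this output position is [0 0 0 / 4 1 0 / 8 9 9]. Elementwise product with the kernel and sum: 0·1 + 0·2 + 4·-1 + 1·1 + 0·-2 + 8·-2 + 9·1 + 9·3.

38 17 26
75 3 7
25 28 17
2 4 23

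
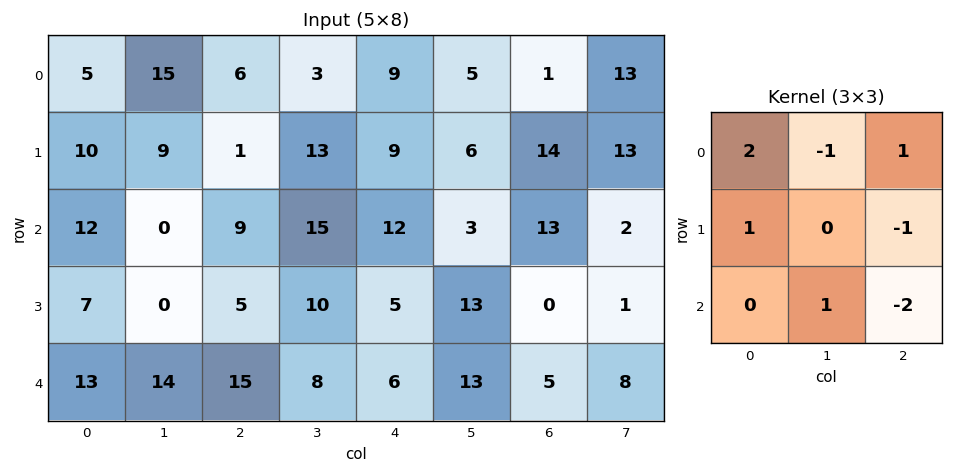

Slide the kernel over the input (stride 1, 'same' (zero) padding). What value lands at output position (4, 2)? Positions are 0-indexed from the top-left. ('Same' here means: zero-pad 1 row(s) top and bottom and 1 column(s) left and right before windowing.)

The receptive field on the zero-padded input at this output position is [0 5 10 / 14 15 8 / 0 0 0]. Elementwise product with the kernel and sum: 0·2 + 5·-1 + 10·1 + 14·1 + 8·-1 + 0·1 + 0·-2.

11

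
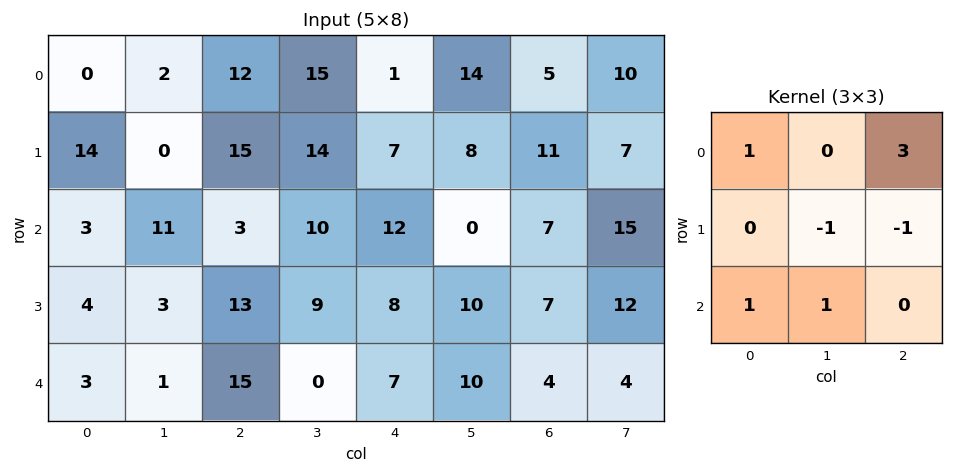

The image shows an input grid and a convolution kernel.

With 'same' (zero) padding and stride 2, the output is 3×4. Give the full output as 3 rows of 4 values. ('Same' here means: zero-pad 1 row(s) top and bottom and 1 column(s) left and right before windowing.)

Output[0,0]: The receptive field on the zero-padded input at this output position is [0 0 0 / 0 0 2 / 0 14 0]. Elementwise product with the kernel and sum: 0·1 + 0·3 + 0·-1 + 2·-1 + 0·1 + 14·1.

12 -12 6 4
-10 45 43 24
5 15 22 38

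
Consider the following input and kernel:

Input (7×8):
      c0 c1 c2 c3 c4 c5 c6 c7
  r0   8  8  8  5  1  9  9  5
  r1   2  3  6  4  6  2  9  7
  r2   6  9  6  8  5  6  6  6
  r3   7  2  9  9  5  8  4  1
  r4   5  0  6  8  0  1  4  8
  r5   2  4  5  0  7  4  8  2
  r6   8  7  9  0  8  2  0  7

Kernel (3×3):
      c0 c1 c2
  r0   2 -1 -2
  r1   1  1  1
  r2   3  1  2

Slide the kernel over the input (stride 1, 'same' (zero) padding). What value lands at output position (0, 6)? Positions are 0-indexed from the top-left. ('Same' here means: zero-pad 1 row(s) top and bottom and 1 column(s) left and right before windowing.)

The receptive field on the zero-padded input at this output position is [0 0 0 / 9 9 5 / 2 9 7]. Elementwise product with the kernel and sum: 0·2 + 0·-1 + 0·-2 + 9·1 + 9·1 + 5·1 + 2·3 + 9·1 + 7·2.

52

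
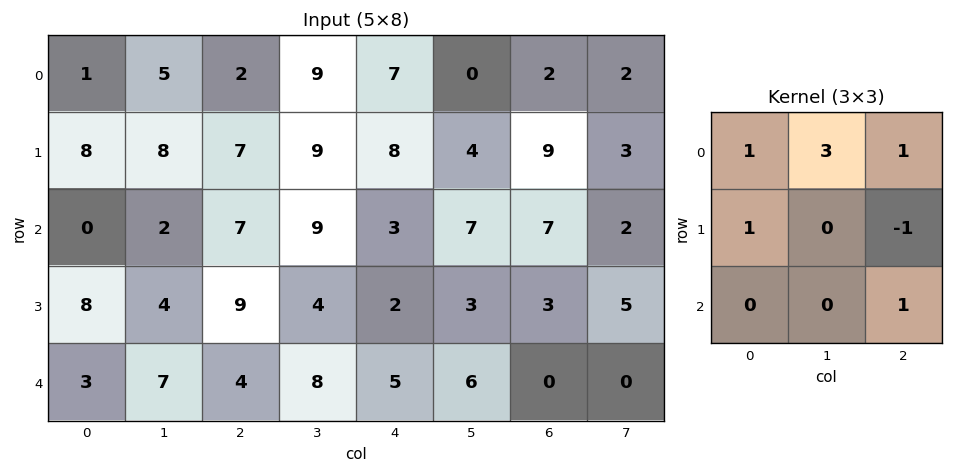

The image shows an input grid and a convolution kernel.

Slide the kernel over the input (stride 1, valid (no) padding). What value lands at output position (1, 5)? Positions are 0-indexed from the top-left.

44

The receptive field on the input at this output position is [4 9 3 / 7 7 2 / 3 3 5]. Elementwise product with the kernel and sum: 4·1 + 9·3 + 3·1 + 7·1 + 2·-1 + 5·1.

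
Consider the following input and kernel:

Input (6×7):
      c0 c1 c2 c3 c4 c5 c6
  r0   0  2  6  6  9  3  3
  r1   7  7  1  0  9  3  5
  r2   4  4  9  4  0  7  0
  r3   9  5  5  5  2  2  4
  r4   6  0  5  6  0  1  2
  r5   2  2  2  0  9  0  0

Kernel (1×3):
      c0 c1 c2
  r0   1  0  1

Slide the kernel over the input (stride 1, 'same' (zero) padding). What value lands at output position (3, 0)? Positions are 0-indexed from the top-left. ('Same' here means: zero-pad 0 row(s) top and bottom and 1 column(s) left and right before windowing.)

5

The receptive field on the zero-padded input at this output position is [0 9 5]. Elementwise product with the kernel and sum: 0·1 + 5·1.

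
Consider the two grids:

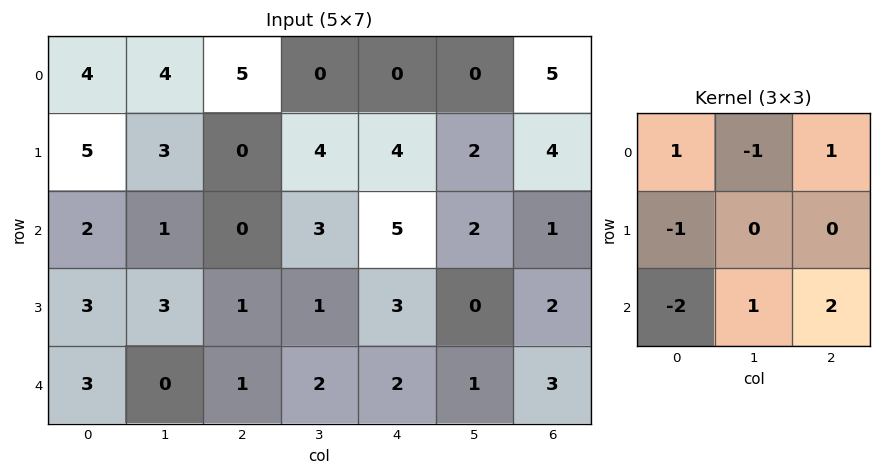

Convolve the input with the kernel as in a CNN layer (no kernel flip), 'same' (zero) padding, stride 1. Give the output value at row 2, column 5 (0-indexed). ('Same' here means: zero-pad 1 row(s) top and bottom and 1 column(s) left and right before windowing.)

The receptive field on the zero-padded input at this output position is [4 2 4 / 5 2 1 / 3 0 2]. Elementwise product with the kernel and sum: 4·1 + 2·-1 + 4·1 + 5·-1 + 3·-2 + 0·1 + 2·2.

-1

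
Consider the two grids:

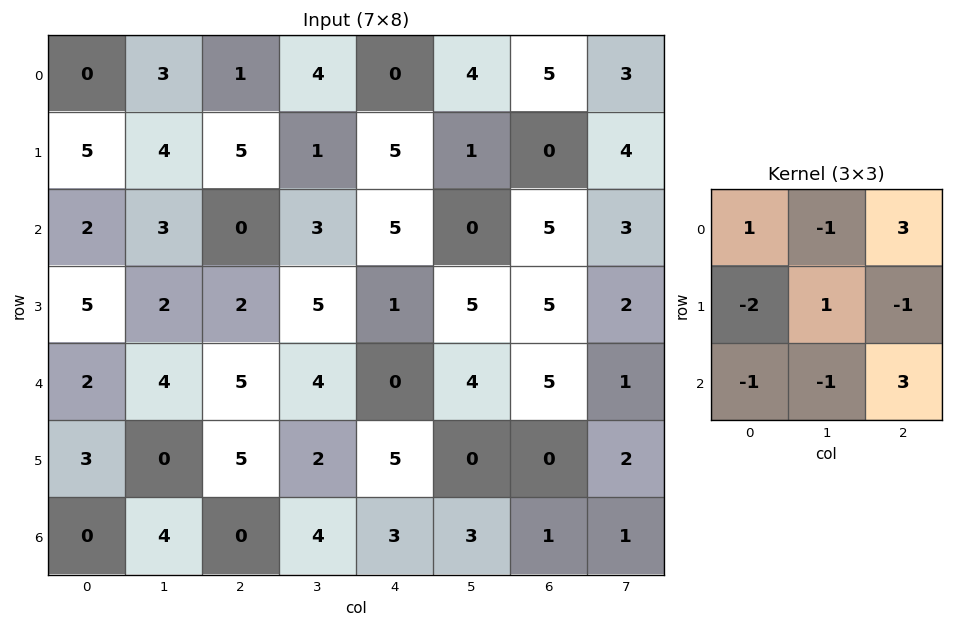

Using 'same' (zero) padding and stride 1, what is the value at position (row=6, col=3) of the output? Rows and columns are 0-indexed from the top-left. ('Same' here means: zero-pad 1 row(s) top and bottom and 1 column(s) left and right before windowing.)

The receptive field on the zero-padded input at this output position is [5 2 5 / 0 4 3 / 0 0 0]. Elementwise product with the kernel and sum: 5·1 + 2·-1 + 5·3 + 0·-2 + 4·1 + 3·-1 + 0·-1 + 0·-1 + 0·3.

19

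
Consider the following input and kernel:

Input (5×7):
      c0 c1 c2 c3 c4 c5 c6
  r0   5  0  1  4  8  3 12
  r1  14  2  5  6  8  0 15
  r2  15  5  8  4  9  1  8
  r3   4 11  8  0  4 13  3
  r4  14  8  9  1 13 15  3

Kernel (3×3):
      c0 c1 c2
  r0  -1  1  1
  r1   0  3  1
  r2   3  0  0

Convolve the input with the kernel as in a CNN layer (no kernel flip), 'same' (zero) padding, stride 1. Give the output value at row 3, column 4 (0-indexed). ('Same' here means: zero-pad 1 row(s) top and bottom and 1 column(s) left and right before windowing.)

The receptive field on the zero-padded input at this output position is [4 9 1 / 0 4 13 / 1 13 15]. Elementwise product with the kernel and sum: 4·-1 + 9·1 + 1·1 + 4·3 + 13·1 + 1·3.

34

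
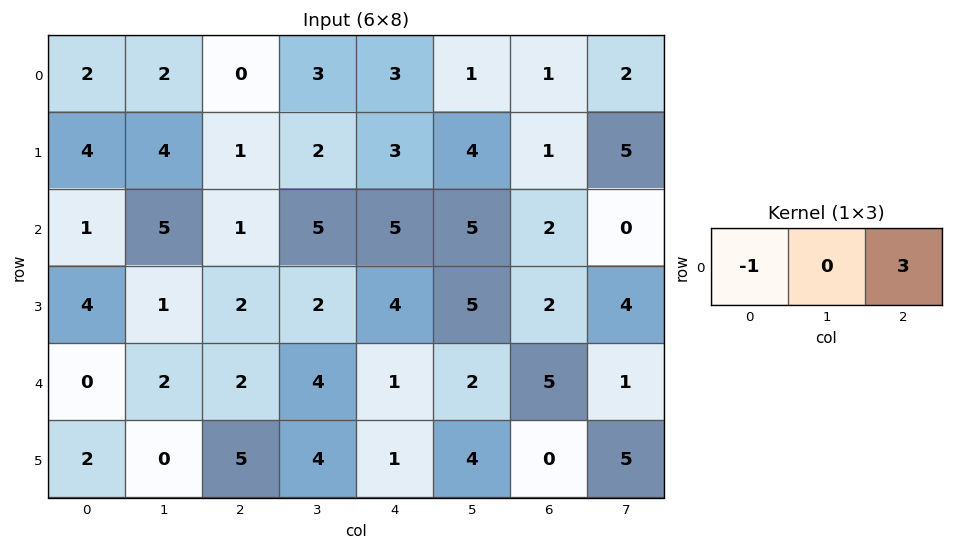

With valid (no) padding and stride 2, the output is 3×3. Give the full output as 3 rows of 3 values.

Output[0,0]: The receptive field on the input at this output position is [2 2 0]. Elementwise product with the kernel and sum: 2·-1 + 0·3.
Output[0,1]: The receptive field on the input at this output position is [0 3 3]. Elementwise product with the kernel and sum: 0·-1 + 3·3.

-2 9 0
2 14 1
6 1 14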